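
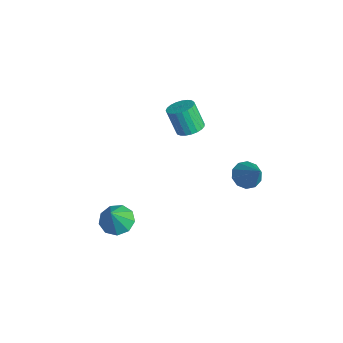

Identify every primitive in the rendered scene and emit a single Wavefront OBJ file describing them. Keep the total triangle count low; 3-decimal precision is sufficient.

v -0.67 -1.779 -0.213
v -0.011 -1.56 -0.404
v -0.21 -2.221 0.873
v -0.244 -1.201 -0.159
v -0.675 -1.113 0.06
v -1.105 -1.336 0.152
v -1.331 -1.766 0.073
v -1.248 -2.202 -0.14
v -0.895 -2.44 -0.387
v -0.437 -2.369 -0.553
v -0.088 -2.021 -0.559
v 0.154 3.39 1.248
v 0.453 3.874 0.953
v 1.106 3.45 2.312
v 0.177 4.027 1.191
v -0.108 3.938 1.451
v -0.293 3.639 1.633
v -0.307 3.245 1.668
v -0.145 2.907 1.542
v 0.131 2.753 1.304
v 0.415 2.843 1.044
v 0.6 3.141 0.862
v 0.614 3.535 0.827
v -1.687 1.832 3.242
v -1.387 2.291 3.461
v -1.812 2.046 4.556
v -2.113 1.588 4.338
v -1.601 2.394 3.401
v -2.027 2.15 4.496
v -1.83 2.4 3.314
v -2.256 2.156 4.409
v -2.035 2.308 3.214
v -2.46 2.064 4.309
v -2.179 2.134 3.119
v -2.604 1.889 4.214
v -2.238 1.907 3.045
v -2.664 1.663 4.14
v -2.202 1.668 3.006
v -2.628 1.424 4.101
v -2.077 1.457 3.007
v -2.503 1.213 4.102
v -1.885 1.311 3.049
v -2.31 1.066 4.145
v -1.658 1.255 3.125
v -2.083 1.01 4.22
v -1.437 1.299 3.221
v -1.862 1.054 4.316
v -1.258 1.435 3.32
v -1.684 1.19 4.415
v -1.154 1.64 3.406
v -1.58 1.395 4.502
v -1.142 1.878 3.464
v -1.568 1.633 4.559
v -1.225 2.108 3.484
v -1.65 1.864 4.579
f 2 1 4
f 2 4 3
f 4 1 5
f 4 5 3
f 5 1 6
f 5 6 3
f 6 1 7
f 6 7 3
f 7 1 8
f 7 8 3
f 8 1 9
f 8 9 3
f 9 1 10
f 9 10 3
f 10 1 11
f 10 11 3
f 11 1 2
f 11 2 3
f 13 12 15
f 13 15 14
f 15 12 16
f 15 16 14
f 16 12 17
f 16 17 14
f 17 12 18
f 17 18 14
f 18 12 19
f 18 19 14
f 19 12 20
f 19 20 14
f 20 12 21
f 20 21 14
f 21 12 22
f 21 22 14
f 22 12 23
f 22 23 14
f 23 12 13
f 23 13 14
f 25 24 28
f 25 28 26
f 26 28 29
f 26 29 27
f 28 24 30
f 28 30 29
f 29 30 31
f 29 31 27
f 30 24 32
f 30 32 31
f 31 32 33
f 31 33 27
f 32 24 34
f 32 34 33
f 33 34 35
f 33 35 27
f 34 24 36
f 34 36 35
f 35 36 37
f 35 37 27
f 36 24 38
f 36 38 37
f 37 38 39
f 37 39 27
f 38 24 40
f 38 40 39
f 39 40 41
f 39 41 27
f 40 24 42
f 40 42 41
f 41 42 43
f 41 43 27
f 42 24 44
f 42 44 43
f 43 44 45
f 43 45 27
f 44 24 46
f 44 46 45
f 45 46 47
f 45 47 27
f 46 24 48
f 46 48 47
f 47 48 49
f 47 49 27
f 48 24 50
f 48 50 49
f 49 50 51
f 49 51 27
f 50 24 52
f 50 52 51
f 51 52 53
f 51 53 27
f 52 24 54
f 52 54 53
f 53 54 55
f 53 55 27
f 54 24 25
f 54 25 55
f 55 25 26
f 55 26 27



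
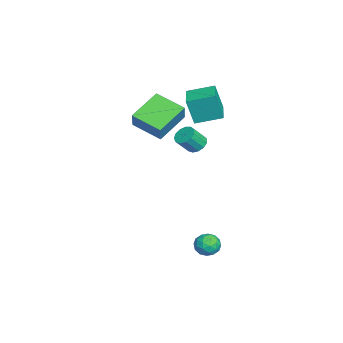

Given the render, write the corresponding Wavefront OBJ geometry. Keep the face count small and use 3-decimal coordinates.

v -3.835 -0.833 0.173
v -3.293 -0.441 0.206
v -2.863 -1.115 1.14
v -3.405 -1.507 1.107
v -3.55 -0.286 0.436
v -3.12 -0.961 1.37
v -3.897 -0.306 0.582
v -3.467 -0.981 1.516
v -4.225 -0.492 0.598
v -3.795 -1.167 1.532
v -4.429 -0.787 0.48
v -3.999 -1.462 1.414
v -4.444 -1.096 0.263
v -4.014 -1.771 1.197
v -4.266 -1.321 0.018
v -3.836 -1.996 0.952
v -3.951 -1.392 -0.177
v -3.521 -2.067 0.757
v -3.599 -1.284 -0.262
v -3.169 -1.959 0.672
v -3.322 -1.034 -0.208
v -2.892 -1.708 0.726
v -3.208 -0.719 -0.034
v -2.778 -1.394 0.9
v -4.165 -0.989 2.454
v -4.153 -1.443 4.092
v -4.226 0.561 2.883
v -4.213 0.108 4.521
v -2.547 -0.928 2.459
v -2.534 -1.381 4.097
v -2.607 0.623 2.888
v -2.595 0.169 4.526
v -2.627 -2.738 1.151
v -3.505 -4.307 1.764
v -4.134 -1.52 2.104
v -5.013 -3.089 2.718
v -1.927 -2.711 2.222
v -2.806 -4.28 2.836
v -3.435 -1.493 3.176
v -4.313 -3.062 3.789
v 2.159 0.184 -3.761
v 2.723 0.689 -3.757
v 2.957 -0.709 -3.503
v 3.521 -0.204 -3.499
v 2.998 -0.192 -2.952
v 2.505 0.36 -3.111
v 3.175 -0.38 -4.149
v 2.682 0.172 -4.308
v 3.351 0.34 -3.997
v 3.242 0.457 -3.257
v 2.438 -0.477 -4.003
v 2.329 -0.36 -3.263
v 2.371 0.515 -3.781
v 3.309 -0.535 -3.479
v 3.002 -0.528 -3.157
v 3.333 -0.231 -3.154
v 2.243 0.322 -3.402
v 2.575 0.618 -3.4
v 2.736 0.101 -2.926
v 3.105 -0.638 -3.86
v 3.437 -0.342 -3.858
v 2.347 0.211 -4.106
v 2.678 0.508 -4.103
v 2.944 -0.121 -4.334
v 3.072 0.607 -3.92
v 3.54 0.082 -3.769
v 3.337 -0.022 -4.151
v 3.047 0.303 -4.244
v 3.008 0.675 -3.485
v 3.476 0.15 -3.334
v 3.169 0.157 -3.012
v 2.88 0.482 -3.106
v 3.377 0.47 -3.626
v 2.204 -0.17 -3.926
v 2.672 -0.695 -3.775
v 2.8 -0.502 -4.154
v 2.511 -0.177 -4.248
v 2.14 -0.102 -3.491
v 2.608 -0.627 -3.34
v 2.633 -0.323 -3.016
v 2.343 0.002 -3.109
v 2.303 -0.49 -3.634
f 2 1 5
f 2 5 3
f 3 5 6
f 3 6 4
f 5 1 7
f 5 7 6
f 6 7 8
f 6 8 4
f 7 1 9
f 7 9 8
f 8 9 10
f 8 10 4
f 9 1 11
f 9 11 10
f 10 11 12
f 10 12 4
f 11 1 13
f 11 13 12
f 12 13 14
f 12 14 4
f 13 1 15
f 13 15 14
f 14 15 16
f 14 16 4
f 15 1 17
f 15 17 16
f 16 17 18
f 16 18 4
f 17 1 19
f 17 19 18
f 18 19 20
f 18 20 4
f 19 1 21
f 19 21 20
f 20 21 22
f 20 22 4
f 21 1 23
f 21 23 22
f 22 23 24
f 22 24 4
f 23 1 2
f 23 2 24
f 24 2 3
f 24 3 4
f 26 28 25
f 29 26 25
f 25 28 27
f 27 29 25
f 26 32 28
f 30 26 29
f 30 32 26
f 28 32 27
f 31 29 27
f 27 32 31
f 31 30 29
f 32 30 31
f 34 36 33
f 37 34 33
f 33 36 35
f 35 37 33
f 34 40 36
f 38 34 37
f 38 40 34
f 36 40 35
f 39 37 35
f 35 40 39
f 39 38 37
f 40 38 39
f 41 78 57
f 78 52 81
f 57 81 46
f 78 81 57
f 41 57 53
f 57 46 58
f 53 58 42
f 57 58 53
f 41 53 62
f 53 42 63
f 62 63 48
f 53 63 62
f 41 62 74
f 62 48 77
f 74 77 51
f 62 77 74
f 41 74 78
f 74 51 82
f 78 82 52
f 74 82 78
f 42 58 69
f 58 46 72
f 69 72 50
f 58 72 69
f 46 81 59
f 81 52 80
f 59 80 45
f 81 80 59
f 52 82 79
f 82 51 75
f 79 75 43
f 82 75 79
f 51 77 76
f 77 48 64
f 76 64 47
f 77 64 76
f 48 63 68
f 63 42 65
f 68 65 49
f 63 65 68
f 44 70 56
f 70 50 71
f 56 71 45
f 70 71 56
f 44 56 54
f 56 45 55
f 54 55 43
f 56 55 54
f 44 54 61
f 54 43 60
f 61 60 47
f 54 60 61
f 44 61 66
f 61 47 67
f 66 67 49
f 61 67 66
f 44 66 70
f 66 49 73
f 70 73 50
f 66 73 70
f 45 71 59
f 71 50 72
f 59 72 46
f 71 72 59
f 43 55 79
f 55 45 80
f 79 80 52
f 55 80 79
f 47 60 76
f 60 43 75
f 76 75 51
f 60 75 76
f 49 67 68
f 67 47 64
f 68 64 48
f 67 64 68
f 50 73 69
f 73 49 65
f 69 65 42
f 73 65 69



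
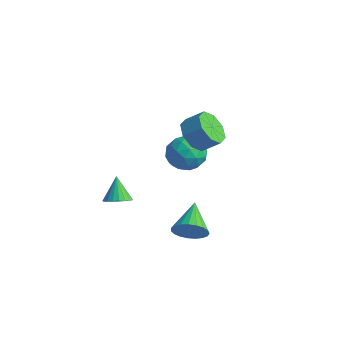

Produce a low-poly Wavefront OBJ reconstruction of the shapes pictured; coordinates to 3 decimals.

v 1.114 -2.168 2.653
v 1.467 -1.68 1.905
v 2.14 -1.165 2.559
v 1.786 -1.652 3.307
v 0.899 -1.338 2.221
v 1.571 -0.823 2.874
v 0.456 -1.481 2.789
v 1.129 -0.966 3.443
v 0.399 -2.027 3.278
v 1.071 -1.512 3.932
v 0.76 -2.655 3.401
v 1.433 -2.14 4.055
v 1.329 -2.997 3.086
v 2.001 -2.482 3.739
v 1.771 -2.854 2.517
v 2.444 -2.339 3.171
v 1.829 -2.308 2.028
v 2.501 -1.793 2.682
v -2.507 -3.695 -3.205
v -1.882 -3.744 -2.851
v -3.133 -3.245 -2.035
v -1.873 -3.463 -2.954
v -1.974 -3.223 -3.101
v -2.167 -3.063 -3.265
v -2.419 -3.013 -3.419
v -2.686 -3.081 -3.536
v -2.922 -3.255 -3.596
v -3.087 -3.505 -3.587
v -3.151 -3.788 -3.513
v -3.104 -4.055 -3.385
v -2.954 -4.259 -3.226
v -2.727 -4.366 -3.064
v -2.461 -4.357 -2.925
v -2.204 -4.233 -2.835
v -1.999 -4.017 -2.809
v 3.131 -4.145 -1.812
v 3.61 -4.19 -1.087
v 2.089 -2.935 -1.048
v 3.778 -3.928 -1.272
v 3.834 -3.704 -1.55
v 3.769 -3.556 -1.874
v 3.593 -3.51 -2.187
v 3.338 -3.573 -2.435
v 3.046 -3.736 -2.575
v 2.77 -3.969 -2.584
v 2.556 -4.232 -2.459
v 2.441 -4.481 -2.222
v 2.446 -4.671 -1.914
v 2.569 -4.77 -1.589
v 2.79 -4.761 -1.302
v 3.069 -4.646 -1.104
v 3.359 -4.444 -1.027
v -0.107 -0.609 -0.542
v 0.505 -0.938 0.233
v -1.365 -1.562 0.047
v -0.753 -1.891 0.822
v -1.081 -0.903 0.801
v -0.303 -0.314 0.437
v -0.557 -2.186 -0.157
v 0.221 -1.597 -0.521
v 0.227 -1.912 0.471
v -0.097 -1.12 1.063
v -0.763 -1.38 -0.783
v -1.087 -0.588 -0.191
v 0.309 -0.69 -0.206
v -1.169 -1.81 0.486
v -1.362 -1.23 0.474
v -1.002 -1.423 0.929
v -0.166 -0.323 -0.086
v 0.194 -0.516 0.369
v -0.738 -0.496 0.703
v -1.054 -1.984 -0.089
v -0.694 -2.177 0.366
v 0.142 -1.077 -0.649
v 0.502 -1.27 -0.194
v -0.122 -2.004 -0.423
v 0.506 -1.456 0.389
v -0.233 -2.016 0.735
v -0.118 -2.189 0.16
v 0.339 -1.843 -0.054
v 0.315 -0.99 0.737
v -0.424 -1.55 1.083
v -0.617 -0.97 1.071
v -0.16 -0.623 0.857
v 0.152 -1.563 0.877
v -0.436 -0.95 -0.803
v -1.175 -1.51 -0.457
v -0.7 -1.877 -0.577
v -0.243 -1.53 -0.791
v -0.627 -0.484 -0.455
v -1.366 -1.044 -0.109
v -1.199 -0.657 0.334
v -0.742 -0.311 0.12
v -1.012 -0.937 -0.597
f 2 1 5
f 2 5 3
f 3 5 6
f 3 6 4
f 5 1 7
f 5 7 6
f 6 7 8
f 6 8 4
f 7 1 9
f 7 9 8
f 8 9 10
f 8 10 4
f 9 1 11
f 9 11 10
f 10 11 12
f 10 12 4
f 11 1 13
f 11 13 12
f 12 13 14
f 12 14 4
f 13 1 15
f 13 15 14
f 14 15 16
f 14 16 4
f 15 1 17
f 15 17 16
f 16 17 18
f 16 18 4
f 17 1 2
f 17 2 18
f 18 2 3
f 18 3 4
f 20 19 22
f 20 22 21
f 22 19 23
f 22 23 21
f 23 19 24
f 23 24 21
f 24 19 25
f 24 25 21
f 25 19 26
f 25 26 21
f 26 19 27
f 26 27 21
f 27 19 28
f 27 28 21
f 28 19 29
f 28 29 21
f 29 19 30
f 29 30 21
f 30 19 31
f 30 31 21
f 31 19 32
f 31 32 21
f 32 19 33
f 32 33 21
f 33 19 34
f 33 34 21
f 34 19 35
f 34 35 21
f 35 19 20
f 35 20 21
f 37 36 39
f 37 39 38
f 39 36 40
f 39 40 38
f 40 36 41
f 40 41 38
f 41 36 42
f 41 42 38
f 42 36 43
f 42 43 38
f 43 36 44
f 43 44 38
f 44 36 45
f 44 45 38
f 45 36 46
f 45 46 38
f 46 36 47
f 46 47 38
f 47 36 48
f 47 48 38
f 48 36 49
f 48 49 38
f 49 36 50
f 49 50 38
f 50 36 51
f 50 51 38
f 51 36 52
f 51 52 38
f 52 36 37
f 52 37 38
f 53 90 69
f 90 64 93
f 69 93 58
f 90 93 69
f 53 69 65
f 69 58 70
f 65 70 54
f 69 70 65
f 53 65 74
f 65 54 75
f 74 75 60
f 65 75 74
f 53 74 86
f 74 60 89
f 86 89 63
f 74 89 86
f 53 86 90
f 86 63 94
f 90 94 64
f 86 94 90
f 54 70 81
f 70 58 84
f 81 84 62
f 70 84 81
f 58 93 71
f 93 64 92
f 71 92 57
f 93 92 71
f 64 94 91
f 94 63 87
f 91 87 55
f 94 87 91
f 63 89 88
f 89 60 76
f 88 76 59
f 89 76 88
f 60 75 80
f 75 54 77
f 80 77 61
f 75 77 80
f 56 82 68
f 82 62 83
f 68 83 57
f 82 83 68
f 56 68 66
f 68 57 67
f 66 67 55
f 68 67 66
f 56 66 73
f 66 55 72
f 73 72 59
f 66 72 73
f 56 73 78
f 73 59 79
f 78 79 61
f 73 79 78
f 56 78 82
f 78 61 85
f 82 85 62
f 78 85 82
f 57 83 71
f 83 62 84
f 71 84 58
f 83 84 71
f 55 67 91
f 67 57 92
f 91 92 64
f 67 92 91
f 59 72 88
f 72 55 87
f 88 87 63
f 72 87 88
f 61 79 80
f 79 59 76
f 80 76 60
f 79 76 80
f 62 85 81
f 85 61 77
f 81 77 54
f 85 77 81



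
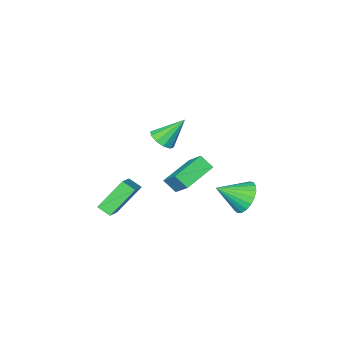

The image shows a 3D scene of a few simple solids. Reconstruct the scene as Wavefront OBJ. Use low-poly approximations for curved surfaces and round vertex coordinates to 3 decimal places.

v -1.345 1.81 -2.19
v -0.672 2.084 -2.976
v 0.025 1.09 -1.27
v -0.66 2.443 -2.714
v -0.766 2.693 -2.362
v -0.972 2.79 -1.979
v -1.242 2.718 -1.634
v -1.53 2.488 -1.384
v -1.786 2.142 -1.274
v -1.966 1.737 -1.322
v -2.038 1.346 -1.521
v -1.991 1.034 -1.835
v -1.831 0.857 -2.211
v -1.588 0.844 -2.583
v -1.302 0.999 -2.887
v -1.024 1.293 -3.071
v -0.801 1.677 -3.102
v 2.594 -0.08 2.897
v 3.197 -0.185 3.366
v 1.606 0.52 4.303
v 3.22 0.258 3.193
v 3.004 0.572 2.907
v 2.632 0.636 2.618
v 2.246 0.427 2.435
v 1.992 0.025 2.429
v 1.969 -0.418 2.602
v 2.185 -0.732 2.887
v 2.557 -0.797 3.177
v 2.943 -0.588 3.36
v 3.228 -3.277 -4.365
v 3.541 -3.977 -3.953
v 1.802 -2.992 -2.795
v 2.116 -3.691 -2.383
v 4.364 -2.269 -3.517
v 4.678 -2.968 -3.105
v 2.939 -1.983 -1.947
v 3.252 -2.683 -1.535
v -0.64 -0.999 -1.47
v -0.322 -1.649 -0.809
v -0.446 0.265 -0.32
v -0.127 -0.384 0.341
v 1.247 -0.716 -2.101
v 1.566 -1.365 -1.44
v 1.442 0.549 -0.951
v 1.76 -0.101 -0.29
f 2 1 4
f 2 4 3
f 4 1 5
f 4 5 3
f 5 1 6
f 5 6 3
f 6 1 7
f 6 7 3
f 7 1 8
f 7 8 3
f 8 1 9
f 8 9 3
f 9 1 10
f 9 10 3
f 10 1 11
f 10 11 3
f 11 1 12
f 11 12 3
f 12 1 13
f 12 13 3
f 13 1 14
f 13 14 3
f 14 1 15
f 14 15 3
f 15 1 16
f 15 16 3
f 16 1 17
f 16 17 3
f 17 1 2
f 17 2 3
f 19 18 21
f 19 21 20
f 21 18 22
f 21 22 20
f 22 18 23
f 22 23 20
f 23 18 24
f 23 24 20
f 24 18 25
f 24 25 20
f 25 18 26
f 25 26 20
f 26 18 27
f 26 27 20
f 27 18 28
f 27 28 20
f 28 18 29
f 28 29 20
f 29 18 19
f 29 19 20
f 31 33 30
f 34 31 30
f 30 33 32
f 32 34 30
f 31 37 33
f 35 31 34
f 35 37 31
f 33 37 32
f 36 34 32
f 32 37 36
f 36 35 34
f 37 35 36
f 39 41 38
f 42 39 38
f 38 41 40
f 40 42 38
f 39 45 41
f 43 39 42
f 43 45 39
f 41 45 40
f 44 42 40
f 40 45 44
f 44 43 42
f 45 43 44



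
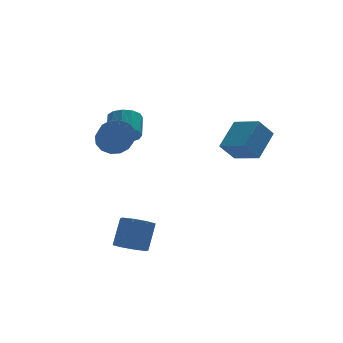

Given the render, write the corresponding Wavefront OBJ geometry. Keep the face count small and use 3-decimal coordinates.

v -2.739 3.168 0.806
v -1.776 2.901 0.772
v -1.418 4.086 1.62
v -2.381 4.352 1.654
v -1.862 3.242 0.332
v -1.504 4.427 1.179
v -2.226 3.559 0.042
v -1.868 4.744 0.89
v -2.753 3.752 -0.005
v -2.396 4.937 0.843
v -3.276 3.76 0.205
v -2.918 4.944 1.053
v -3.628 3.579 0.607
v -3.27 4.764 1.454
v -3.698 3.268 1.071
v -3.34 4.453 1.919
v -3.463 2.925 1.452
v -3.105 4.11 2.299
v -2.998 2.659 1.627
v -2.641 3.844 2.475
v -2.451 2.554 1.542
v -2.094 3.739 2.39
v -1.996 2.645 1.223
v -1.638 3.83 2.071
v -4.099 -3.328 -4.523
v -3.212 -3.24 -4.954
v -2.574 -2.384 -3.469
v -3.461 -2.472 -3.037
v -3.665 -2.651 -5.1
v -3.027 -1.794 -3.614
v -4.373 -2.458 -4.907
v -3.734 -1.601 -3.421
v -4.919 -2.775 -4.49
v -4.281 -1.918 -3.004
v -4.986 -3.416 -4.091
v -4.348 -2.56 -2.606
v -4.533 -4.006 -3.946
v -3.895 -3.149 -2.46
v -3.826 -4.199 -4.139
v -3.187 -3.342 -2.653
v -3.279 -3.882 -4.556
v -2.641 -3.025 -3.07
v -3.826 1.094 1.536
v -3.146 0.591 0.931
v -3.374 -0.977 1.979
v -4.054 -0.474 2.584
v -2.848 0.81 1.323
v -3.077 -0.759 2.371
v -2.813 1.104 1.772
v -3.041 -0.464 2.82
v -3.049 1.396 2.158
v -3.277 -0.172 3.206
v -3.493 1.607 2.377
v -3.721 0.039 3.425
v -4.026 1.681 2.371
v -4.255 0.112 3.419
v -4.506 1.597 2.141
v -4.734 0.029 3.189
v -4.803 1.379 1.749
v -5.032 -0.19 2.797
v -4.839 1.084 1.3
v -5.067 -0.484 2.348
v -4.603 0.792 0.914
v -4.831 -0.776 1.962
v -4.159 0.581 0.695
v -4.387 -0.987 1.743
v -3.625 0.508 0.701
v -3.854 -1.061 1.749
v 0.996 -2.55 2.012
v 2.193 -1.359 3.158
v 1.889 -2.406 0.931
v 3.085 -1.216 2.076
v 1.895 -3.984 2.564
v 3.091 -2.794 3.709
v 2.787 -3.841 1.482
v 3.984 -2.65 2.628
f 2 1 5
f 2 5 3
f 3 5 6
f 3 6 4
f 5 1 7
f 5 7 6
f 6 7 8
f 6 8 4
f 7 1 9
f 7 9 8
f 8 9 10
f 8 10 4
f 9 1 11
f 9 11 10
f 10 11 12
f 10 12 4
f 11 1 13
f 11 13 12
f 12 13 14
f 12 14 4
f 13 1 15
f 13 15 14
f 14 15 16
f 14 16 4
f 15 1 17
f 15 17 16
f 16 17 18
f 16 18 4
f 17 1 19
f 17 19 18
f 18 19 20
f 18 20 4
f 19 1 21
f 19 21 20
f 20 21 22
f 20 22 4
f 21 1 23
f 21 23 22
f 22 23 24
f 22 24 4
f 23 1 2
f 23 2 24
f 24 2 3
f 24 3 4
f 26 25 29
f 26 29 27
f 27 29 30
f 27 30 28
f 29 25 31
f 29 31 30
f 30 31 32
f 30 32 28
f 31 25 33
f 31 33 32
f 32 33 34
f 32 34 28
f 33 25 35
f 33 35 34
f 34 35 36
f 34 36 28
f 35 25 37
f 35 37 36
f 36 37 38
f 36 38 28
f 37 25 39
f 37 39 38
f 38 39 40
f 38 40 28
f 39 25 41
f 39 41 40
f 40 41 42
f 40 42 28
f 41 25 26
f 41 26 42
f 42 26 27
f 42 27 28
f 44 43 47
f 44 47 45
f 45 47 48
f 45 48 46
f 47 43 49
f 47 49 48
f 48 49 50
f 48 50 46
f 49 43 51
f 49 51 50
f 50 51 52
f 50 52 46
f 51 43 53
f 51 53 52
f 52 53 54
f 52 54 46
f 53 43 55
f 53 55 54
f 54 55 56
f 54 56 46
f 55 43 57
f 55 57 56
f 56 57 58
f 56 58 46
f 57 43 59
f 57 59 58
f 58 59 60
f 58 60 46
f 59 43 61
f 59 61 60
f 60 61 62
f 60 62 46
f 61 43 63
f 61 63 62
f 62 63 64
f 62 64 46
f 63 43 65
f 63 65 64
f 64 65 66
f 64 66 46
f 65 43 67
f 65 67 66
f 66 67 68
f 66 68 46
f 67 43 44
f 67 44 68
f 68 44 45
f 68 45 46
f 70 72 69
f 73 70 69
f 69 72 71
f 71 73 69
f 70 76 72
f 74 70 73
f 74 76 70
f 72 76 71
f 75 73 71
f 71 76 75
f 75 74 73
f 76 74 75



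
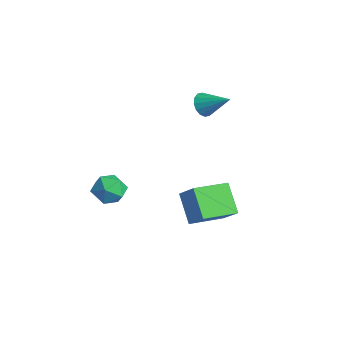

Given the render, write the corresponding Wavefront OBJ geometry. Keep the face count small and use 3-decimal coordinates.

v -1.919 -3.237 0.667
v -1.416 -3.386 -0.108
v -3.124 -3.874 0.008
v -2.621 -4.023 -0.767
v -2.431 -4.503 0.014
v -1.686 -4.109 0.421
v -2.854 -3.151 -0.521
v -2.109 -2.757 -0.114
v -1.994 -3.333 -0.842
v -1.733 -4.169 -0.512
v -2.807 -3.091 0.412
v -2.546 -3.927 0.742
v -4.287 2.365 2.667
v -3.802 1.906 2.398
v -3.113 3.135 3.473
v -3.817 2.186 2.152
v -3.958 2.514 2.044
v -4.187 2.802 2.103
v -4.443 2.973 2.313
v -4.658 2.981 2.618
v -4.773 2.824 2.936
v -4.758 2.544 3.181
v -4.617 2.216 3.289
v -4.388 1.928 3.23
v -4.132 1.757 3.02
v -3.917 1.749 2.715
v -0.069 -1.188 0.225
v 0.926 -1.008 1.179
v -0.126 0.62 -0.056
v 0.869 0.8 0.898
v 1.131 -1.34 -0.998
v 2.126 -1.16 -0.044
v 1.074 0.468 -1.279
v 2.069 0.648 -0.325
f 1 12 6
f 1 6 2
f 1 2 8
f 1 8 11
f 1 11 12
f 2 6 10
f 6 12 5
f 12 11 3
f 11 8 7
f 8 2 9
f 4 10 5
f 4 5 3
f 4 3 7
f 4 7 9
f 4 9 10
f 5 10 6
f 3 5 12
f 7 3 11
f 9 7 8
f 10 9 2
f 14 13 16
f 14 16 15
f 16 13 17
f 16 17 15
f 17 13 18
f 17 18 15
f 18 13 19
f 18 19 15
f 19 13 20
f 19 20 15
f 20 13 21
f 20 21 15
f 21 13 22
f 21 22 15
f 22 13 23
f 22 23 15
f 23 13 24
f 23 24 15
f 24 13 25
f 24 25 15
f 25 13 26
f 25 26 15
f 26 13 14
f 26 14 15
f 28 30 27
f 31 28 27
f 27 30 29
f 29 31 27
f 28 34 30
f 32 28 31
f 32 34 28
f 30 34 29
f 33 31 29
f 29 34 33
f 33 32 31
f 34 32 33



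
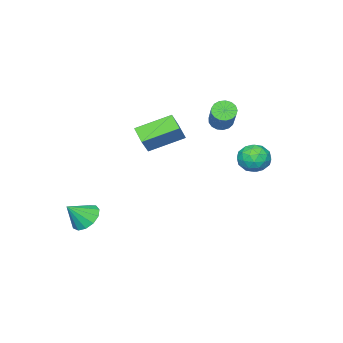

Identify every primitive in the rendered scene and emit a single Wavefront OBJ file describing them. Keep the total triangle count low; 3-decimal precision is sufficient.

v -2.098 -2.583 -0.287
v -1.492 -2.391 0.536
v -1.735 -1.827 -0.732
v -1.129 -1.634 0.091
v -0.851 -3.586 -0.971
v -0.245 -3.393 -0.148
v -0.488 -2.829 -1.416
v 0.118 -2.637 -0.593
v 3.045 -3.073 -4.109
v 3.621 -2.932 -4.585
v 3.815 -3.387 -3.271
v 3.544 -2.566 -4.376
v 3.309 -2.36 -4.083
v 2.99 -2.381 -3.798
v 2.689 -2.622 -3.611
v 2.501 -3.005 -3.583
v 2.485 -3.41 -3.721
v 2.648 -3.708 -3.982
v 2.936 -3.804 -4.284
v 3.26 -3.668 -4.53
v 3.515 -3.343 -4.642
v -2.47 -0.496 0.465
v -2.049 -0.82 0.368
v -0.829 0.372 1.677
v -1.25 0.696 1.775
v -2.03 -0.637 0.185
v -0.811 0.555 1.494
v -2.113 -0.423 0.067
v -0.893 0.769 1.376
v -2.277 -0.225 0.04
v -1.058 0.967 1.349
v -2.486 -0.09 0.11
v -1.266 1.102 1.419
v -2.69 -0.047 0.262
v -1.471 1.145 1.571
v -2.844 -0.107 0.46
v -1.625 1.085 1.77
v -2.913 -0.257 0.66
v -1.693 0.935 1.969
v -2.88 -0.461 0.815
v -1.66 0.731 2.124
v -2.753 -0.673 0.89
v -1.533 0.519 2.199
v -2.561 -0.845 0.867
v -1.341 0.347 2.177
v -2.348 -0.936 0.753
v -1.129 0.255 2.062
v -2.163 -0.927 0.573
v -0.944 0.265 1.882
v -1.341 2.911 -0.09
v -0.861 2.867 -0.674
v -1.639 1.733 -0.246
v -1.159 1.689 -0.83
v -0.892 1.772 -0.127
v -0.708 2.5 -0.03
v -1.792 2.1 -0.89
v -1.608 2.828 -0.793
v -1.141 2.366 -1.169
v -0.584 2.163 -0.697
v -1.916 2.437 -0.223
v -1.359 2.234 0.249
v -1.075 2.992 -0.368
v -1.425 1.608 -0.552
v -1.268 1.656 -0.138
v -0.986 1.63 -0.482
v -0.985 2.776 0.01
v -0.703 2.751 -0.333
v -0.721 2.107 -0.012
v -1.797 1.849 -0.587
v -1.515 1.824 -0.93
v -1.514 2.97 -0.438
v -1.232 2.944 -0.782
v -1.779 2.493 -0.908
v -0.957 2.672 -1.002
v -1.132 1.98 -1.094
v -1.504 2.222 -1.129
v -1.396 2.65 -1.072
v -0.63 2.553 -0.725
v -0.805 1.86 -0.817
v -0.648 1.909 -0.404
v -0.54 2.337 -0.347
v -0.794 2.258 -1.016
v -1.695 2.74 -0.103
v -1.87 2.047 -0.195
v -1.96 2.263 -0.573
v -1.852 2.691 -0.516
v -1.368 2.62 0.174
v -1.543 1.928 0.082
v -1.104 1.95 0.152
v -0.996 2.378 0.209
v -1.706 2.342 0.096
f 2 4 1
f 5 2 1
f 1 4 3
f 3 5 1
f 2 8 4
f 6 2 5
f 6 8 2
f 4 8 3
f 7 5 3
f 3 8 7
f 7 6 5
f 8 6 7
f 10 9 12
f 10 12 11
f 12 9 13
f 12 13 11
f 13 9 14
f 13 14 11
f 14 9 15
f 14 15 11
f 15 9 16
f 15 16 11
f 16 9 17
f 16 17 11
f 17 9 18
f 17 18 11
f 18 9 19
f 18 19 11
f 19 9 20
f 19 20 11
f 20 9 21
f 20 21 11
f 21 9 10
f 21 10 11
f 23 22 26
f 23 26 24
f 24 26 27
f 24 27 25
f 26 22 28
f 26 28 27
f 27 28 29
f 27 29 25
f 28 22 30
f 28 30 29
f 29 30 31
f 29 31 25
f 30 22 32
f 30 32 31
f 31 32 33
f 31 33 25
f 32 22 34
f 32 34 33
f 33 34 35
f 33 35 25
f 34 22 36
f 34 36 35
f 35 36 37
f 35 37 25
f 36 22 38
f 36 38 37
f 37 38 39
f 37 39 25
f 38 22 40
f 38 40 39
f 39 40 41
f 39 41 25
f 40 22 42
f 40 42 41
f 41 42 43
f 41 43 25
f 42 22 44
f 42 44 43
f 43 44 45
f 43 45 25
f 44 22 46
f 44 46 45
f 45 46 47
f 45 47 25
f 46 22 48
f 46 48 47
f 47 48 49
f 47 49 25
f 48 22 23
f 48 23 49
f 49 23 24
f 49 24 25
f 50 87 66
f 87 61 90
f 66 90 55
f 87 90 66
f 50 66 62
f 66 55 67
f 62 67 51
f 66 67 62
f 50 62 71
f 62 51 72
f 71 72 57
f 62 72 71
f 50 71 83
f 71 57 86
f 83 86 60
f 71 86 83
f 50 83 87
f 83 60 91
f 87 91 61
f 83 91 87
f 51 67 78
f 67 55 81
f 78 81 59
f 67 81 78
f 55 90 68
f 90 61 89
f 68 89 54
f 90 89 68
f 61 91 88
f 91 60 84
f 88 84 52
f 91 84 88
f 60 86 85
f 86 57 73
f 85 73 56
f 86 73 85
f 57 72 77
f 72 51 74
f 77 74 58
f 72 74 77
f 53 79 65
f 79 59 80
f 65 80 54
f 79 80 65
f 53 65 63
f 65 54 64
f 63 64 52
f 65 64 63
f 53 63 70
f 63 52 69
f 70 69 56
f 63 69 70
f 53 70 75
f 70 56 76
f 75 76 58
f 70 76 75
f 53 75 79
f 75 58 82
f 79 82 59
f 75 82 79
f 54 80 68
f 80 59 81
f 68 81 55
f 80 81 68
f 52 64 88
f 64 54 89
f 88 89 61
f 64 89 88
f 56 69 85
f 69 52 84
f 85 84 60
f 69 84 85
f 58 76 77
f 76 56 73
f 77 73 57
f 76 73 77
f 59 82 78
f 82 58 74
f 78 74 51
f 82 74 78



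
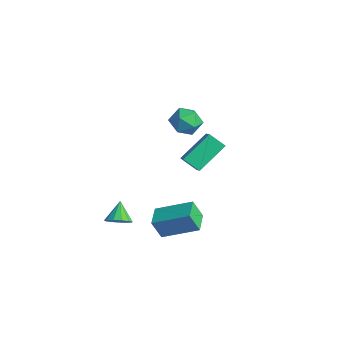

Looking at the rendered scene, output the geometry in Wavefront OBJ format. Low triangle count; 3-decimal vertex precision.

v 0.109 1.081 2.232
v 0.576 1.77 2.613
v 1.364 0.31 2.087
v 1.831 0.999 2.468
v 1.252 0.504 2.974
v 0.476 0.98 3.064
v 1.464 1.1 1.636
v 0.688 1.576 1.726
v 1.413 1.781 2.244
v 1.282 1.413 3.071
v 0.658 0.667 1.629
v 0.527 0.299 2.456
v 2.205 -0.932 -3.697
v 1.964 -1.357 -2.612
v 3.458 0.464 -2.871
v 3.218 0.039 -1.786
v 3.122 -1.699 -3.794
v 2.882 -2.124 -2.709
v 4.376 -0.303 -2.968
v 4.135 -0.728 -1.883
v 1.845 -3.359 -2.757
v 2.417 -3.118 -2.433
v 1.155 -2.841 -1.923
v 2.311 -2.841 -2.693
v 2.057 -2.727 -2.973
v 1.736 -2.815 -3.184
v 1.449 -3.075 -3.26
v 1.288 -3.425 -3.176
v 1.304 -3.754 -2.96
v 1.491 -3.958 -2.678
v 1.791 -3.971 -2.422
v 2.108 -3.79 -2.273
v 2.341 -3.472 -2.277
v -1.18 2.084 -2.332
v -1.341 3.737 -1.182
v -0.464 2.591 -2.961
v -0.624 4.244 -1.811
v -0.176 1.636 -1.549
v -0.336 3.289 -0.399
v 0.541 2.143 -2.178
v 0.38 3.796 -1.028
f 1 12 6
f 1 6 2
f 1 2 8
f 1 8 11
f 1 11 12
f 2 6 10
f 6 12 5
f 12 11 3
f 11 8 7
f 8 2 9
f 4 10 5
f 4 5 3
f 4 3 7
f 4 7 9
f 4 9 10
f 5 10 6
f 3 5 12
f 7 3 11
f 9 7 8
f 10 9 2
f 14 16 13
f 17 14 13
f 13 16 15
f 15 17 13
f 14 20 16
f 18 14 17
f 18 20 14
f 16 20 15
f 19 17 15
f 15 20 19
f 19 18 17
f 20 18 19
f 22 21 24
f 22 24 23
f 24 21 25
f 24 25 23
f 25 21 26
f 25 26 23
f 26 21 27
f 26 27 23
f 27 21 28
f 27 28 23
f 28 21 29
f 28 29 23
f 29 21 30
f 29 30 23
f 30 21 31
f 30 31 23
f 31 21 32
f 31 32 23
f 32 21 33
f 32 33 23
f 33 21 22
f 33 22 23
f 35 37 34
f 38 35 34
f 34 37 36
f 36 38 34
f 35 41 37
f 39 35 38
f 39 41 35
f 37 41 36
f 40 38 36
f 36 41 40
f 40 39 38
f 41 39 40



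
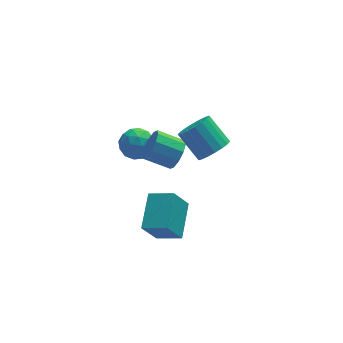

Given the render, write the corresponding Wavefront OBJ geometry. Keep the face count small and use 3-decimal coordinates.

v -2.51 4.025 1.312
v -1.891 3.607 0.665
v -3.749 3.333 0.575
v -3.13 2.915 -0.072
v -3.132 2.62 0.871
v -2.366 3.048 1.327
v -3.274 3.892 -0.087
v -2.508 4.32 0.369
v -2.363 3.525 -0.2
v -2.275 2.738 0.392
v -3.365 4.202 0.848
v -3.277 3.415 1.44
v -2.092 3.877 1.053
v -3.548 3.063 0.187
v -3.549 2.889 0.741
v -3.185 2.644 0.361
v -2.371 3.548 1.442
v -2.007 3.302 1.062
v -2.737 2.722 1.183
v -3.633 3.638 0.178
v -3.269 3.392 -0.202
v -2.455 4.296 0.879
v -2.091 4.051 0.499
v -2.903 4.218 0.057
v -2.005 3.583 0.165
v -2.734 3.176 -0.269
v -2.818 3.751 -0.277
v -2.368 4.002 -0.009
v -1.954 3.121 0.513
v -2.682 2.714 0.079
v -2.683 2.54 0.634
v -2.233 2.792 0.902
v -2.231 3.072 0.004
v -2.958 4.226 1.161
v -3.686 3.819 0.727
v -3.407 4.148 0.338
v -2.957 4.4 0.606
v -2.906 3.764 1.509
v -3.635 3.357 1.075
v -3.272 2.938 1.249
v -2.822 3.189 1.517
v -3.409 3.868 1.236
v -2.886 -1.915 -0.934
v -2.554 -1.771 -1.473
v -2.374 -1.125 -0.406
v -2.931 -1.535 -1.46
v -3.287 -1.478 -1.2
v -3.456 -1.625 -0.816
v -3.358 -1.908 -0.487
v -3.04 -2.194 -0.367
v -2.649 -2.35 -0.513
v -2.37 -2.302 -0.855
v -2.332 -2.074 -1.235
v -1.301 1.243 1.564
v -0.795 1.704 2.133
v -2.053 2.258 2.804
v -2.559 1.797 2.236
v -0.889 2.022 1.694
v -2.148 2.575 2.365
v -1.141 2.042 1.205
v -2.4 2.595 1.876
v -1.454 1.757 0.854
v -2.712 2.31 1.525
v -1.708 1.276 0.774
v -2.967 1.829 1.445
v -1.807 0.782 0.996
v -3.065 1.336 1.667
v -1.712 0.465 1.435
v -2.971 1.018 2.106
v -1.46 0.445 1.924
v -2.719 0.998 2.595
v -1.148 0.73 2.275
v -2.406 1.283 2.946
v -0.893 1.211 2.355
v -2.152 1.764 3.026
v -3.556 -2.924 -0.317
v -4.358 -3.137 1.074
v -2.73 -1.211 0.422
v -3.532 -1.424 1.813
v -2.488 -3.656 0.187
v -3.29 -3.869 1.578
v -1.662 -1.943 0.926
v -2.464 -2.156 2.317
v 0.161 -0.133 2.939
v 0.973 -0.136 3.451
v 0.272 1.01 4.572
v -0.541 1.013 4.061
v 1.039 0.179 3.17
v 0.337 1.325 4.291
v 0.931 0.432 2.843
v 0.229 1.578 3.965
v 0.67 0.573 2.536
v -0.031 1.72 3.657
v 0.309 0.575 2.308
v -0.393 1.721 3.429
v -0.082 0.436 2.206
v -0.784 1.582 3.327
v -0.425 0.185 2.248
v -1.126 1.331 3.369
v -0.652 -0.13 2.428
v -1.353 1.016 3.549
v -0.717 -0.445 2.709
v -1.419 0.701 3.83
v -0.609 -0.698 3.035
v -1.311 0.448 4.157
v -0.349 -0.84 3.343
v -1.05 0.307 4.464
v 0.013 -0.841 3.571
v -0.689 0.305 4.692
v 0.404 -0.702 3.673
v -0.298 0.444 4.794
v 0.746 -0.451 3.631
v 0.045 0.695 4.752
f 1 38 17
f 38 12 41
f 17 41 6
f 38 41 17
f 1 17 13
f 17 6 18
f 13 18 2
f 17 18 13
f 1 13 22
f 13 2 23
f 22 23 8
f 13 23 22
f 1 22 34
f 22 8 37
f 34 37 11
f 22 37 34
f 1 34 38
f 34 11 42
f 38 42 12
f 34 42 38
f 2 18 29
f 18 6 32
f 29 32 10
f 18 32 29
f 6 41 19
f 41 12 40
f 19 40 5
f 41 40 19
f 12 42 39
f 42 11 35
f 39 35 3
f 42 35 39
f 11 37 36
f 37 8 24
f 36 24 7
f 37 24 36
f 8 23 28
f 23 2 25
f 28 25 9
f 23 25 28
f 4 30 16
f 30 10 31
f 16 31 5
f 30 31 16
f 4 16 14
f 16 5 15
f 14 15 3
f 16 15 14
f 4 14 21
f 14 3 20
f 21 20 7
f 14 20 21
f 4 21 26
f 21 7 27
f 26 27 9
f 21 27 26
f 4 26 30
f 26 9 33
f 30 33 10
f 26 33 30
f 5 31 19
f 31 10 32
f 19 32 6
f 31 32 19
f 3 15 39
f 15 5 40
f 39 40 12
f 15 40 39
f 7 20 36
f 20 3 35
f 36 35 11
f 20 35 36
f 9 27 28
f 27 7 24
f 28 24 8
f 27 24 28
f 10 33 29
f 33 9 25
f 29 25 2
f 33 25 29
f 44 43 46
f 44 46 45
f 46 43 47
f 46 47 45
f 47 43 48
f 47 48 45
f 48 43 49
f 48 49 45
f 49 43 50
f 49 50 45
f 50 43 51
f 50 51 45
f 51 43 52
f 51 52 45
f 52 43 53
f 52 53 45
f 53 43 44
f 53 44 45
f 55 54 58
f 55 58 56
f 56 58 59
f 56 59 57
f 58 54 60
f 58 60 59
f 59 60 61
f 59 61 57
f 60 54 62
f 60 62 61
f 61 62 63
f 61 63 57
f 62 54 64
f 62 64 63
f 63 64 65
f 63 65 57
f 64 54 66
f 64 66 65
f 65 66 67
f 65 67 57
f 66 54 68
f 66 68 67
f 67 68 69
f 67 69 57
f 68 54 70
f 68 70 69
f 69 70 71
f 69 71 57
f 70 54 72
f 70 72 71
f 71 72 73
f 71 73 57
f 72 54 74
f 72 74 73
f 73 74 75
f 73 75 57
f 74 54 55
f 74 55 75
f 75 55 56
f 75 56 57
f 77 79 76
f 80 77 76
f 76 79 78
f 78 80 76
f 77 83 79
f 81 77 80
f 81 83 77
f 79 83 78
f 82 80 78
f 78 83 82
f 82 81 80
f 83 81 82
f 85 84 88
f 85 88 86
f 86 88 89
f 86 89 87
f 88 84 90
f 88 90 89
f 89 90 91
f 89 91 87
f 90 84 92
f 90 92 91
f 91 92 93
f 91 93 87
f 92 84 94
f 92 94 93
f 93 94 95
f 93 95 87
f 94 84 96
f 94 96 95
f 95 96 97
f 95 97 87
f 96 84 98
f 96 98 97
f 97 98 99
f 97 99 87
f 98 84 100
f 98 100 99
f 99 100 101
f 99 101 87
f 100 84 102
f 100 102 101
f 101 102 103
f 101 103 87
f 102 84 104
f 102 104 103
f 103 104 105
f 103 105 87
f 104 84 106
f 104 106 105
f 105 106 107
f 105 107 87
f 106 84 108
f 106 108 107
f 107 108 109
f 107 109 87
f 108 84 110
f 108 110 109
f 109 110 111
f 109 111 87
f 110 84 112
f 110 112 111
f 111 112 113
f 111 113 87
f 112 84 85
f 112 85 113
f 113 85 86
f 113 86 87



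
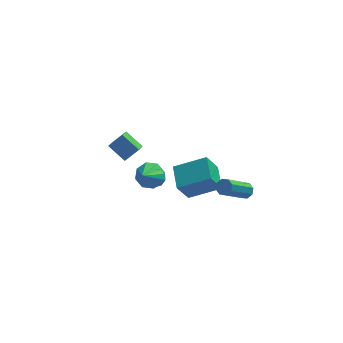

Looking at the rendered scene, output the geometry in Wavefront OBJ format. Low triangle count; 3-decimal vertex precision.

v -0.956 -1.527 1.026
v -0.468 -1.581 1.373
v -1.784 -2.293 2.074
v -0.67 -1.235 1.466
v -1.005 -1.026 1.354
v -1.317 -1.052 1.088
v -1.46 -1.299 0.794
v -1.367 -1.653 0.608
v -1.082 -1.948 0.618
v -0.737 -2.046 0.819
v -0.495 -1.901 1.117
v 1.386 1.982 -4.637
v 0.641 1.56 -3.168
v 1.388 3.625 -4.164
v 0.643 3.203 -2.695
v 3.337 1.717 -3.725
v 2.592 1.295 -2.256
v 3.339 3.36 -3.252
v 2.594 2.938 -1.783
v -3.263 -0.568 3.667
v -3.565 -1.405 4.166
v -2.465 -0.422 4.395
v -2.766 -1.259 4.894
v -2.454 -1.301 2.926
v -2.755 -2.138 3.425
v -1.655 -1.155 3.654
v -1.957 -1.992 4.153
v 3.966 -2.238 -0.119
v 4.391 -2.388 0.197
v 3.019 -3.293 1.614
v 2.594 -3.142 1.299
v 4.243 -2.007 0.297
v 2.871 -2.912 1.714
v 3.933 -1.761 0.154
v 2.561 -2.666 1.571
v 3.642 -1.794 -0.149
v 2.27 -2.699 1.268
v 3.541 -2.087 -0.434
v 2.169 -2.992 0.983
v 3.689 -2.468 -0.534
v 2.317 -3.373 0.883
v 3.999 -2.714 -0.391
v 2.627 -3.619 1.026
v 4.29 -2.681 -0.088
v 2.918 -3.586 1.329
v -0.704 3.454 -3.601
v -0.187 3.859 -2.928
v -1.276 2.486 -2.579
v -0.834 4.165 -3.001
v -1.405 4.055 -3.425
v -1.564 3.593 -3.952
v -1.22 3.049 -4.274
v -0.573 2.743 -4.202
v -0.003 2.853 -3.777
v 0.157 3.316 -3.25
f 2 1 4
f 2 4 3
f 4 1 5
f 4 5 3
f 5 1 6
f 5 6 3
f 6 1 7
f 6 7 3
f 7 1 8
f 7 8 3
f 8 1 9
f 8 9 3
f 9 1 10
f 9 10 3
f 10 1 11
f 10 11 3
f 11 1 2
f 11 2 3
f 13 15 12
f 16 13 12
f 12 15 14
f 14 16 12
f 13 19 15
f 17 13 16
f 17 19 13
f 15 19 14
f 18 16 14
f 14 19 18
f 18 17 16
f 19 17 18
f 21 23 20
f 24 21 20
f 20 23 22
f 22 24 20
f 21 27 23
f 25 21 24
f 25 27 21
f 23 27 22
f 26 24 22
f 22 27 26
f 26 25 24
f 27 25 26
f 29 28 32
f 29 32 30
f 30 32 33
f 30 33 31
f 32 28 34
f 32 34 33
f 33 34 35
f 33 35 31
f 34 28 36
f 34 36 35
f 35 36 37
f 35 37 31
f 36 28 38
f 36 38 37
f 37 38 39
f 37 39 31
f 38 28 40
f 38 40 39
f 39 40 41
f 39 41 31
f 40 28 42
f 40 42 41
f 41 42 43
f 41 43 31
f 42 28 44
f 42 44 43
f 43 44 45
f 43 45 31
f 44 28 29
f 44 29 45
f 45 29 30
f 45 30 31
f 47 46 49
f 47 49 48
f 49 46 50
f 49 50 48
f 50 46 51
f 50 51 48
f 51 46 52
f 51 52 48
f 52 46 53
f 52 53 48
f 53 46 54
f 53 54 48
f 54 46 55
f 54 55 48
f 55 46 47
f 55 47 48



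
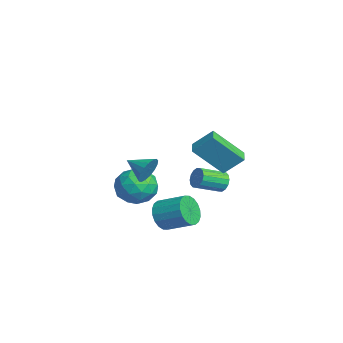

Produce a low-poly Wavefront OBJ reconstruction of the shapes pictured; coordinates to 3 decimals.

v 2.806 1.112 -0.159
v 3.006 1.383 0.386
v 3.333 0.018 0.943
v 3.134 -0.252 0.399
v 2.683 1.324 0.432
v 3.01 -0.04 0.99
v 2.393 1.209 0.321
v 2.721 -0.156 0.878
v 2.214 1.068 0.08
v 2.542 -0.297 0.638
v 2.194 0.939 -0.224
v 2.521 -0.426 0.333
v 2.337 0.856 -0.511
v 2.665 -0.509 0.047
v 2.607 0.842 -0.703
v 2.934 -0.523 -0.146
v 2.93 0.9 -0.75
v 3.257 -0.464 -0.192
v 3.219 1.016 -0.638
v 3.547 -0.349 -0.081
v 3.398 1.157 -0.398
v 3.726 -0.208 0.16
v 3.419 1.286 -0.093
v 3.746 -0.079 0.464
v 3.275 1.369 0.193
v 3.603 0.004 0.751
v 3.262 -0.498 2.793
v 3.578 0.474 3.764
v 3.375 1.036 1.221
v 3.691 2.008 2.192
v 4.109 -0.668 2.688
v 4.425 0.304 3.659
v 4.222 0.866 1.116
v 4.538 1.838 2.087
v -0.581 -2.065 -0.642
v -0.122 -2.113 0.096
v -1.399 -3.055 -0.198
v -0.417 -1.832 0.18
v -0.749 -1.604 0.076
v -1.043 -1.481 -0.192
v -1.231 -1.492 -0.563
v -1.27 -1.634 -0.953
v -1.151 -1.875 -1.271
v -0.901 -2.159 -1.445
v -0.578 -2.422 -1.435
v -0.255 -2.602 -1.243
v -0.007 -2.66 -0.914
v 0.109 -2.581 -0.522
v 0.068 -2.384 -0.158
v -2.408 -1.604 -1.964
v -1.61 -2.26 -2.689
v -3.99 -2.48 -2.911
v -3.192 -3.136 -3.636
v -3.283 -3.395 -2.405
v -2.306 -2.853 -1.819
v -3.294 -1.887 -3.781
v -2.317 -1.345 -3.195
v -2.158 -2.435 -3.812
v -2.151 -3.366 -2.961
v -3.449 -1.374 -2.639
v -3.442 -2.305 -1.788
v -1.87 -1.855 -2.243
v -3.73 -2.885 -3.357
v -3.783 -3.037 -2.633
v -3.314 -3.423 -3.059
v -2.279 -2.204 -1.732
v -1.81 -2.589 -2.158
v -2.793 -3.256 -1.991
v -3.79 -2.151 -3.442
v -3.321 -2.536 -3.868
v -2.286 -1.317 -2.541
v -1.817 -1.703 -2.967
v -2.807 -1.484 -3.609
v -1.723 -2.343 -3.329
v -2.653 -2.858 -3.886
v -2.713 -2.124 -3.971
v -2.139 -1.806 -3.627
v -1.719 -2.891 -2.829
v -2.649 -3.406 -3.386
v -2.703 -3.558 -2.662
v -2.128 -3.24 -2.318
v -2.041 -2.994 -3.489
v -2.951 -1.334 -2.214
v -3.881 -1.849 -2.771
v -3.472 -1.5 -3.282
v -2.897 -1.182 -2.938
v -2.947 -1.882 -1.714
v -3.877 -2.397 -2.271
v -3.461 -2.934 -1.973
v -2.887 -2.616 -1.629
v -3.559 -1.746 -2.111
v 2.408 -1.829 -2.453
v 3.065 -1.911 -3.134
v 3.91 -0.673 -2.468
v 3.252 -0.591 -1.787
v 2.792 -1.635 -3.3
v 3.636 -0.397 -2.634
v 2.442 -1.397 -3.299
v 3.286 -0.159 -2.632
v 2.086 -1.245 -3.13
v 2.93 -0.007 -2.463
v 1.793 -1.209 -2.827
v 2.637 0.029 -2.16
v 1.622 -1.295 -2.45
v 2.466 -0.057 -1.783
v 1.607 -1.487 -2.073
v 2.451 -0.249 -1.407
v 1.75 -1.747 -1.772
v 2.595 -0.509 -1.106
v 2.024 -2.023 -1.606
v 2.868 -0.785 -0.94
v 2.374 -2.261 -1.608
v 3.218 -1.023 -0.941
v 2.73 -2.413 -1.777
v 3.574 -1.175 -1.11
v 3.023 -2.449 -2.08
v 3.867 -1.211 -1.413
v 3.194 -2.363 -2.457
v 4.038 -1.125 -1.79
v 3.209 -2.171 -2.833
v 4.053 -0.933 -2.167
f 2 1 5
f 2 5 3
f 3 5 6
f 3 6 4
f 5 1 7
f 5 7 6
f 6 7 8
f 6 8 4
f 7 1 9
f 7 9 8
f 8 9 10
f 8 10 4
f 9 1 11
f 9 11 10
f 10 11 12
f 10 12 4
f 11 1 13
f 11 13 12
f 12 13 14
f 12 14 4
f 13 1 15
f 13 15 14
f 14 15 16
f 14 16 4
f 15 1 17
f 15 17 16
f 16 17 18
f 16 18 4
f 17 1 19
f 17 19 18
f 18 19 20
f 18 20 4
f 19 1 21
f 19 21 20
f 20 21 22
f 20 22 4
f 21 1 23
f 21 23 22
f 22 23 24
f 22 24 4
f 23 1 25
f 23 25 24
f 24 25 26
f 24 26 4
f 25 1 2
f 25 2 26
f 26 2 3
f 26 3 4
f 28 30 27
f 31 28 27
f 27 30 29
f 29 31 27
f 28 34 30
f 32 28 31
f 32 34 28
f 30 34 29
f 33 31 29
f 29 34 33
f 33 32 31
f 34 32 33
f 36 35 38
f 36 38 37
f 38 35 39
f 38 39 37
f 39 35 40
f 39 40 37
f 40 35 41
f 40 41 37
f 41 35 42
f 41 42 37
f 42 35 43
f 42 43 37
f 43 35 44
f 43 44 37
f 44 35 45
f 44 45 37
f 45 35 46
f 45 46 37
f 46 35 47
f 46 47 37
f 47 35 48
f 47 48 37
f 48 35 49
f 48 49 37
f 49 35 36
f 49 36 37
f 50 87 66
f 87 61 90
f 66 90 55
f 87 90 66
f 50 66 62
f 66 55 67
f 62 67 51
f 66 67 62
f 50 62 71
f 62 51 72
f 71 72 57
f 62 72 71
f 50 71 83
f 71 57 86
f 83 86 60
f 71 86 83
f 50 83 87
f 83 60 91
f 87 91 61
f 83 91 87
f 51 67 78
f 67 55 81
f 78 81 59
f 67 81 78
f 55 90 68
f 90 61 89
f 68 89 54
f 90 89 68
f 61 91 88
f 91 60 84
f 88 84 52
f 91 84 88
f 60 86 85
f 86 57 73
f 85 73 56
f 86 73 85
f 57 72 77
f 72 51 74
f 77 74 58
f 72 74 77
f 53 79 65
f 79 59 80
f 65 80 54
f 79 80 65
f 53 65 63
f 65 54 64
f 63 64 52
f 65 64 63
f 53 63 70
f 63 52 69
f 70 69 56
f 63 69 70
f 53 70 75
f 70 56 76
f 75 76 58
f 70 76 75
f 53 75 79
f 75 58 82
f 79 82 59
f 75 82 79
f 54 80 68
f 80 59 81
f 68 81 55
f 80 81 68
f 52 64 88
f 64 54 89
f 88 89 61
f 64 89 88
f 56 69 85
f 69 52 84
f 85 84 60
f 69 84 85
f 58 76 77
f 76 56 73
f 77 73 57
f 76 73 77
f 59 82 78
f 82 58 74
f 78 74 51
f 82 74 78
f 93 92 96
f 93 96 94
f 94 96 97
f 94 97 95
f 96 92 98
f 96 98 97
f 97 98 99
f 97 99 95
f 98 92 100
f 98 100 99
f 99 100 101
f 99 101 95
f 100 92 102
f 100 102 101
f 101 102 103
f 101 103 95
f 102 92 104
f 102 104 103
f 103 104 105
f 103 105 95
f 104 92 106
f 104 106 105
f 105 106 107
f 105 107 95
f 106 92 108
f 106 108 107
f 107 108 109
f 107 109 95
f 108 92 110
f 108 110 109
f 109 110 111
f 109 111 95
f 110 92 112
f 110 112 111
f 111 112 113
f 111 113 95
f 112 92 114
f 112 114 113
f 113 114 115
f 113 115 95
f 114 92 116
f 114 116 115
f 115 116 117
f 115 117 95
f 116 92 118
f 116 118 117
f 117 118 119
f 117 119 95
f 118 92 120
f 118 120 119
f 119 120 121
f 119 121 95
f 120 92 93
f 120 93 121
f 121 93 94
f 121 94 95



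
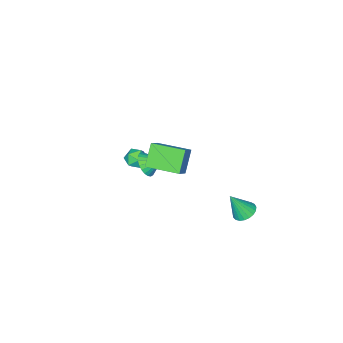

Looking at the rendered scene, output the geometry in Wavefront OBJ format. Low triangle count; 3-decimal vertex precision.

v 0.552 -1.82 -1.424
v 1.09 -2.268 -1.137
v -0.31 -2.532 -0.923
v 0.228 -2.98 -0.636
v 0.137 -2.279 -0.367
v 0.67 -1.838 -0.677
v 0.11 -2.962 -1.383
v 0.643 -2.521 -1.693
v 0.817 -2.974 -1.112
v 0.834 -2.552 -0.484
v -0.054 -2.248 -1.576
v -0.037 -1.826 -0.948
v 1.405 -0.407 0.402
v 2.108 -0.001 0.62
v 0.815 0.307 0.978
v 2.027 0.155 0.343
v 1.851 0.226 0.076
v 1.608 0.2 -0.142
v 1.333 0.082 -0.277
v 1.07 -0.111 -0.309
v 0.858 -0.348 -0.232
v 0.729 -0.595 -0.059
v 0.703 -0.813 0.185
v 0.784 -0.969 0.462
v 0.959 -1.039 0.729
v 1.203 -1.013 0.947
v 1.477 -0.895 1.082
v 1.74 -0.703 1.114
v 1.953 -0.465 1.037
v 2.082 -0.219 0.864
v -3.169 2.877 -4.646
v -2.763 2.335 -5.013
v -2.471 2.363 -3.114
v -2.563 2.584 -5.02
v -2.467 2.884 -4.963
v -2.493 3.183 -4.851
v -2.636 3.429 -4.704
v -2.871 3.579 -4.546
v -3.157 3.608 -4.406
v -3.446 3.511 -4.308
v -3.686 3.303 -4.268
v -3.837 3.022 -4.293
v -3.873 2.716 -4.379
v -3.787 2.437 -4.512
v -3.594 2.235 -4.668
v -3.327 2.143 -4.82
v -3.033 2.179 -4.942
v 2.795 1.569 2.469
v 1.937 1.121 3.667
v 1.964 3.365 2.547
v 1.107 2.917 3.744
v 3.533 1.883 3.116
v 2.676 1.435 4.313
v 2.703 3.679 3.193
v 1.845 3.231 4.391
f 1 12 6
f 1 6 2
f 1 2 8
f 1 8 11
f 1 11 12
f 2 6 10
f 6 12 5
f 12 11 3
f 11 8 7
f 8 2 9
f 4 10 5
f 4 5 3
f 4 3 7
f 4 7 9
f 4 9 10
f 5 10 6
f 3 5 12
f 7 3 11
f 9 7 8
f 10 9 2
f 14 13 16
f 14 16 15
f 16 13 17
f 16 17 15
f 17 13 18
f 17 18 15
f 18 13 19
f 18 19 15
f 19 13 20
f 19 20 15
f 20 13 21
f 20 21 15
f 21 13 22
f 21 22 15
f 22 13 23
f 22 23 15
f 23 13 24
f 23 24 15
f 24 13 25
f 24 25 15
f 25 13 26
f 25 26 15
f 26 13 27
f 26 27 15
f 27 13 28
f 27 28 15
f 28 13 29
f 28 29 15
f 29 13 30
f 29 30 15
f 30 13 14
f 30 14 15
f 32 31 34
f 32 34 33
f 34 31 35
f 34 35 33
f 35 31 36
f 35 36 33
f 36 31 37
f 36 37 33
f 37 31 38
f 37 38 33
f 38 31 39
f 38 39 33
f 39 31 40
f 39 40 33
f 40 31 41
f 40 41 33
f 41 31 42
f 41 42 33
f 42 31 43
f 42 43 33
f 43 31 44
f 43 44 33
f 44 31 45
f 44 45 33
f 45 31 46
f 45 46 33
f 46 31 47
f 46 47 33
f 47 31 32
f 47 32 33
f 49 51 48
f 52 49 48
f 48 51 50
f 50 52 48
f 49 55 51
f 53 49 52
f 53 55 49
f 51 55 50
f 54 52 50
f 50 55 54
f 54 53 52
f 55 53 54



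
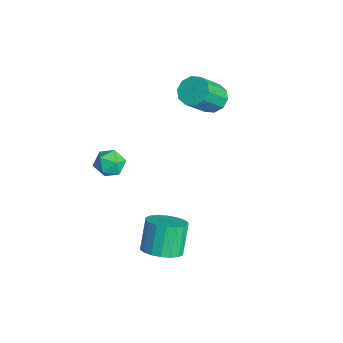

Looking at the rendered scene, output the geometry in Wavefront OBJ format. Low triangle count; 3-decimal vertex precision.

v 3.976 0.395 -4.058
v 4.823 0.51 -3.667
v 4.151 0.98 -2.351
v 3.304 0.865 -2.742
v 4.748 0.884 -3.839
v 4.077 1.354 -2.523
v 4.52 1.161 -4.054
v 3.849 1.631 -2.738
v 4.184 1.287 -4.27
v 3.513 1.757 -2.954
v 3.808 1.235 -4.444
v 3.136 1.705 -3.128
v 3.464 1.018 -4.541
v 2.793 1.488 -3.226
v 3.222 0.677 -4.543
v 2.55 1.147 -3.228
v 3.129 0.28 -4.449
v 2.457 0.75 -3.133
v 3.203 -0.094 -4.277
v 2.532 0.376 -2.961
v 3.431 -0.371 -4.062
v 2.76 0.099 -2.746
v 3.767 -0.497 -3.846
v 3.096 -0.027 -2.53
v 4.144 -0.445 -3.672
v 3.472 0.025 -2.356
v 4.487 -0.228 -3.574
v 3.816 0.242 -2.259
v 4.73 0.113 -3.572
v 4.058 0.583 -2.257
v -1.046 4.451 0.766
v -0.52 4.984 0.984
v 0.031 3.883 2.351
v -0.494 3.349 2.134
v -0.93 5.073 1.222
v -0.379 3.972 2.589
v -1.384 4.925 1.285
v -0.833 3.824 2.652
v -1.709 4.595 1.15
v -1.158 3.494 2.517
v -1.781 4.21 0.869
v -1.229 3.109 2.236
v -1.571 3.917 0.549
v -1.02 2.816 1.916
v -1.161 3.828 0.311
v -0.61 2.727 1.678
v -0.707 3.976 0.248
v -0.156 2.875 1.615
v -0.382 4.306 0.383
v 0.169 3.205 1.75
v -0.311 4.691 0.664
v 0.241 3.59 2.031
v -0.029 0.138 -1.404
v 0.362 -0.416 -1.023
v -0.722 -0.744 -1.977
v -0.331 -1.298 -1.596
v -0.814 -0.827 -1.209
v -0.386 -0.282 -0.855
v 0.026 -0.878 -2.145
v 0.454 -0.333 -1.791
v 0.396 -1.045 -1.481
v -0.124 -1.013 -0.902
v -0.236 -0.147 -2.098
v -0.756 -0.115 -1.519
f 2 1 5
f 2 5 3
f 3 5 6
f 3 6 4
f 5 1 7
f 5 7 6
f 6 7 8
f 6 8 4
f 7 1 9
f 7 9 8
f 8 9 10
f 8 10 4
f 9 1 11
f 9 11 10
f 10 11 12
f 10 12 4
f 11 1 13
f 11 13 12
f 12 13 14
f 12 14 4
f 13 1 15
f 13 15 14
f 14 15 16
f 14 16 4
f 15 1 17
f 15 17 16
f 16 17 18
f 16 18 4
f 17 1 19
f 17 19 18
f 18 19 20
f 18 20 4
f 19 1 21
f 19 21 20
f 20 21 22
f 20 22 4
f 21 1 23
f 21 23 22
f 22 23 24
f 22 24 4
f 23 1 25
f 23 25 24
f 24 25 26
f 24 26 4
f 25 1 27
f 25 27 26
f 26 27 28
f 26 28 4
f 27 1 29
f 27 29 28
f 28 29 30
f 28 30 4
f 29 1 2
f 29 2 30
f 30 2 3
f 30 3 4
f 32 31 35
f 32 35 33
f 33 35 36
f 33 36 34
f 35 31 37
f 35 37 36
f 36 37 38
f 36 38 34
f 37 31 39
f 37 39 38
f 38 39 40
f 38 40 34
f 39 31 41
f 39 41 40
f 40 41 42
f 40 42 34
f 41 31 43
f 41 43 42
f 42 43 44
f 42 44 34
f 43 31 45
f 43 45 44
f 44 45 46
f 44 46 34
f 45 31 47
f 45 47 46
f 46 47 48
f 46 48 34
f 47 31 49
f 47 49 48
f 48 49 50
f 48 50 34
f 49 31 51
f 49 51 50
f 50 51 52
f 50 52 34
f 51 31 32
f 51 32 52
f 52 32 33
f 52 33 34
f 53 64 58
f 53 58 54
f 53 54 60
f 53 60 63
f 53 63 64
f 54 58 62
f 58 64 57
f 64 63 55
f 63 60 59
f 60 54 61
f 56 62 57
f 56 57 55
f 56 55 59
f 56 59 61
f 56 61 62
f 57 62 58
f 55 57 64
f 59 55 63
f 61 59 60
f 62 61 54



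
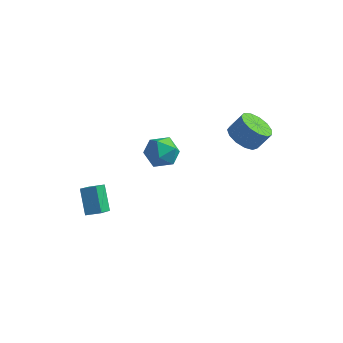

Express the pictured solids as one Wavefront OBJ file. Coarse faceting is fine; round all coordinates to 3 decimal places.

v -1.854 2.954 -0.131
v -1.141 2.783 -1.092
v -2.879 1.357 -0.608
v -2.166 1.186 -1.569
v -1.725 1.029 -0.454
v -1.092 2.016 -0.159
v -2.928 2.124 -1.541
v -2.295 3.111 -1.246
v -1.805 2.27 -1.964
v -1.061 1.593 -1.292
v -2.959 2.547 -0.408
v -2.215 1.87 0.264
v 3.203 1.632 2.517
v 4.046 0.986 2.231
v 4.74 1.402 3.337
v 3.897 2.048 3.623
v 4.147 1.535 1.961
v 4.841 1.95 3.067
v 3.949 2.114 1.868
v 4.643 2.53 2.974
v 3.514 2.541 1.981
v 4.207 2.957 3.087
v 2.98 2.679 2.264
v 3.673 3.095 3.37
v 2.517 2.485 2.627
v 3.211 2.9 3.733
v 2.272 2.02 2.956
v 2.966 2.435 4.062
v 2.322 1.432 3.145
v 3.016 1.847 4.251
v 2.653 0.907 3.135
v 3.347 1.323 4.241
v 3.158 0.613 2.929
v 3.852 1.029 4.034
v 3.677 0.642 2.592
v 4.371 1.058 3.698
v -4.754 -2.312 -1.39
v -4.703 -3.602 -0.462
v -3.865 -2.063 -1.091
v -3.815 -3.353 -0.163
v -4.025 -3.267 -2.757
v -3.975 -4.557 -1.829
v -3.137 -3.018 -2.458
v -3.086 -4.308 -1.53
f 1 12 6
f 1 6 2
f 1 2 8
f 1 8 11
f 1 11 12
f 2 6 10
f 6 12 5
f 12 11 3
f 11 8 7
f 8 2 9
f 4 10 5
f 4 5 3
f 4 3 7
f 4 7 9
f 4 9 10
f 5 10 6
f 3 5 12
f 7 3 11
f 9 7 8
f 10 9 2
f 14 13 17
f 14 17 15
f 15 17 18
f 15 18 16
f 17 13 19
f 17 19 18
f 18 19 20
f 18 20 16
f 19 13 21
f 19 21 20
f 20 21 22
f 20 22 16
f 21 13 23
f 21 23 22
f 22 23 24
f 22 24 16
f 23 13 25
f 23 25 24
f 24 25 26
f 24 26 16
f 25 13 27
f 25 27 26
f 26 27 28
f 26 28 16
f 27 13 29
f 27 29 28
f 28 29 30
f 28 30 16
f 29 13 31
f 29 31 30
f 30 31 32
f 30 32 16
f 31 13 33
f 31 33 32
f 32 33 34
f 32 34 16
f 33 13 35
f 33 35 34
f 34 35 36
f 34 36 16
f 35 13 14
f 35 14 36
f 36 14 15
f 36 15 16
f 38 40 37
f 41 38 37
f 37 40 39
f 39 41 37
f 38 44 40
f 42 38 41
f 42 44 38
f 40 44 39
f 43 41 39
f 39 44 43
f 43 42 41
f 44 42 43



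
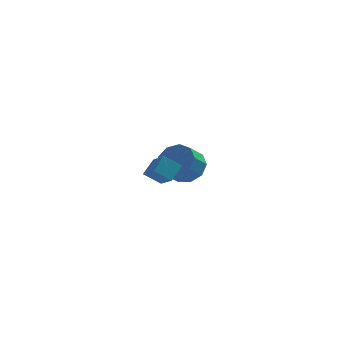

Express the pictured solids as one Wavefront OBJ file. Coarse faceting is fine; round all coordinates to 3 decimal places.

v 1.996 3.364 -1.466
v 2.708 2.546 -1.651
v 2.077 1.799 -0.779
v 1.364 2.616 -0.594
v 2.959 2.985 -1.093
v 2.328 2.237 -0.222
v 2.759 3.601 -0.71
v 2.128 2.853 0.162
v 2.202 4.106 -0.68
v 1.571 3.358 0.191
v 1.548 4.263 -1.018
v 0.917 3.516 -0.147
v 1.104 4 -1.566
v 0.473 3.253 -0.694
v 1.077 3.439 -2.066
v 0.446 2.692 -1.195
v 1.48 2.843 -2.286
v 0.849 2.096 -1.414
v 2.124 2.49 -2.122
v 1.493 1.743 -1.25
v 0.337 -3.978 2.202
v 0.822 -3.274 2.811
v -0.175 -2.963 1.437
v 0.31 -2.259 2.046
v 1.19 -4.021 1.574
v 1.675 -3.317 2.183
v 0.678 -3.006 0.809
v 1.163 -2.302 1.418
f 2 1 5
f 2 5 3
f 3 5 6
f 3 6 4
f 5 1 7
f 5 7 6
f 6 7 8
f 6 8 4
f 7 1 9
f 7 9 8
f 8 9 10
f 8 10 4
f 9 1 11
f 9 11 10
f 10 11 12
f 10 12 4
f 11 1 13
f 11 13 12
f 12 13 14
f 12 14 4
f 13 1 15
f 13 15 14
f 14 15 16
f 14 16 4
f 15 1 17
f 15 17 16
f 16 17 18
f 16 18 4
f 17 1 19
f 17 19 18
f 18 19 20
f 18 20 4
f 19 1 2
f 19 2 20
f 20 2 3
f 20 3 4
f 22 24 21
f 25 22 21
f 21 24 23
f 23 25 21
f 22 28 24
f 26 22 25
f 26 28 22
f 24 28 23
f 27 25 23
f 23 28 27
f 27 26 25
f 28 26 27



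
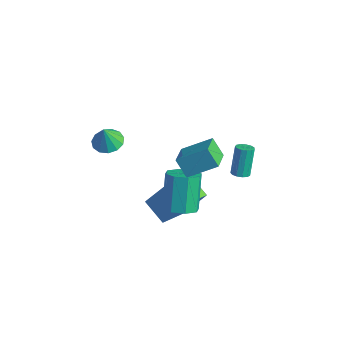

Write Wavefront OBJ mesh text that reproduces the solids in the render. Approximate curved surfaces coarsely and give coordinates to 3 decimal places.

v 2.489 -3.365 3.294
v 3.512 -2.137 4.206
v 1.595 -2.203 2.732
v 2.618 -0.975 3.643
v 3.222 -3.265 2.337
v 4.245 -2.037 3.248
v 2.328 -2.103 1.774
v 3.351 -0.875 2.686
v -2.462 -3.782 1.305
v -1.678 -3.386 1.363
v -2.398 -4.098 2.595
v -2.018 -3.039 1.465
v -2.499 -2.928 1.516
v -2.968 -3.089 1.5
v -3.276 -3.469 1.422
v -3.326 -3.949 1.307
v -3.102 -4.375 1.191
v -2.674 -4.614 1.112
v -2.18 -4.588 1.093
v -1.774 -4.306 1.142
v -1.588 -3.858 1.243
v 3.358 0.345 0.188
v 3.8 0.618 0.186
v 3.404 1.268 1.751
v 2.962 0.995 1.752
v 3.597 0.789 0.063
v 3.201 1.44 1.628
v 3.318 0.82 -0.02
v 2.922 1.47 1.545
v 3.051 0.699 -0.037
v 2.655 1.35 1.527
v 2.882 0.466 0.017
v 2.486 1.117 1.581
v 2.864 0.195 0.125
v 2.468 0.845 1.69
v 3.003 -0.029 0.253
v 2.607 0.621 1.818
v 3.254 -0.135 0.361
v 2.858 0.516 1.925
v 3.539 -0.088 0.413
v 3.143 0.563 1.978
v 3.766 0.097 0.394
v 3.37 0.747 1.959
v 3.863 0.36 0.309
v 3.467 1.01 1.874
v 3.222 -3.672 -0.135
v 4.1 -3.344 0.075
v 3.335 -2.48 1.924
v 2.458 -2.808 1.715
v 3.705 -2.862 -0.314
v 2.94 -1.997 1.535
v 3.027 -2.854 -0.598
v 2.262 -1.99 1.252
v 2.464 -3.326 -0.61
v 1.699 -2.462 1.239
v 2.345 -4 -0.344
v 1.58 -3.136 1.505
v 2.74 -4.483 0.045
v 1.975 -3.618 1.894
v 3.418 -4.49 0.328
v 2.653 -3.626 2.178
v 3.981 -4.018 0.341
v 3.216 -3.154 2.19
v 0.629 -1.235 -4.618
v 0.983 -2.963 -3.859
v -0.82 -1.224 -3.916
v -0.466 -2.951 -3.157
v 1.486 -0.289 -2.863
v 1.84 -2.016 -2.104
v 0.037 -0.277 -2.161
v 0.391 -2.005 -1.402
f 2 4 1
f 5 2 1
f 1 4 3
f 3 5 1
f 2 8 4
f 6 2 5
f 6 8 2
f 4 8 3
f 7 5 3
f 3 8 7
f 7 6 5
f 8 6 7
f 10 9 12
f 10 12 11
f 12 9 13
f 12 13 11
f 13 9 14
f 13 14 11
f 14 9 15
f 14 15 11
f 15 9 16
f 15 16 11
f 16 9 17
f 16 17 11
f 17 9 18
f 17 18 11
f 18 9 19
f 18 19 11
f 19 9 20
f 19 20 11
f 20 9 21
f 20 21 11
f 21 9 10
f 21 10 11
f 23 22 26
f 23 26 24
f 24 26 27
f 24 27 25
f 26 22 28
f 26 28 27
f 27 28 29
f 27 29 25
f 28 22 30
f 28 30 29
f 29 30 31
f 29 31 25
f 30 22 32
f 30 32 31
f 31 32 33
f 31 33 25
f 32 22 34
f 32 34 33
f 33 34 35
f 33 35 25
f 34 22 36
f 34 36 35
f 35 36 37
f 35 37 25
f 36 22 38
f 36 38 37
f 37 38 39
f 37 39 25
f 38 22 40
f 38 40 39
f 39 40 41
f 39 41 25
f 40 22 42
f 40 42 41
f 41 42 43
f 41 43 25
f 42 22 44
f 42 44 43
f 43 44 45
f 43 45 25
f 44 22 23
f 44 23 45
f 45 23 24
f 45 24 25
f 47 46 50
f 47 50 48
f 48 50 51
f 48 51 49
f 50 46 52
f 50 52 51
f 51 52 53
f 51 53 49
f 52 46 54
f 52 54 53
f 53 54 55
f 53 55 49
f 54 46 56
f 54 56 55
f 55 56 57
f 55 57 49
f 56 46 58
f 56 58 57
f 57 58 59
f 57 59 49
f 58 46 60
f 58 60 59
f 59 60 61
f 59 61 49
f 60 46 62
f 60 62 61
f 61 62 63
f 61 63 49
f 62 46 47
f 62 47 63
f 63 47 48
f 63 48 49
f 65 67 64
f 68 65 64
f 64 67 66
f 66 68 64
f 65 71 67
f 69 65 68
f 69 71 65
f 67 71 66
f 70 68 66
f 66 71 70
f 70 69 68
f 71 69 70



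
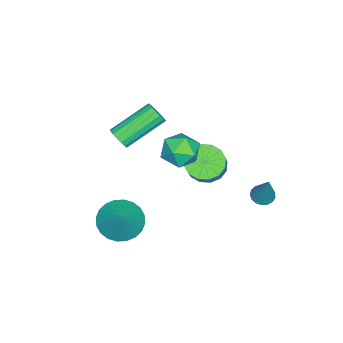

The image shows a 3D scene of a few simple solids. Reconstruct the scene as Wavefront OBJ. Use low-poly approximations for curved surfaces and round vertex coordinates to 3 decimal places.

v -3.026 1.385 -4.295
v -2.527 1.277 -4.468
v -2.334 1.875 -2.605
v -2.56 1.526 -4.527
v -2.699 1.744 -4.532
v -2.914 1.879 -4.483
v -3.155 1.901 -4.391
v -3.366 1.805 -4.277
v -3.499 1.613 -4.167
v -3.524 1.369 -4.086
v -3.435 1.128 -4.053
v -3.252 0.947 -4.075
v -3.018 0.866 -4.148
v -2.785 0.904 -4.254
v -2.608 1.052 -4.37
v -2.486 -0.949 -2.653
v -1.941 -0.541 -3.212
v -0.99 -0.243 -2.065
v -1.534 -0.651 -1.507
v -2.223 -0.216 -3.063
v -1.271 0.083 -1.916
v -2.575 -0.087 -2.804
v -1.623 0.212 -1.657
v -2.903 -0.189 -2.505
v -1.952 0.11 -1.358
v -3.12 -0.495 -2.246
v -2.168 -0.196 -1.099
v -3.166 -0.922 -2.096
v -2.214 -0.624 -0.949
v -3.03 -1.357 -2.095
v -2.079 -1.059 -0.948
v -2.749 -1.683 -2.244
v -1.797 -1.384 -1.097
v -2.397 -1.812 -2.503
v -1.445 -1.513 -1.356
v -2.068 -1.71 -2.802
v -1.117 -1.411 -1.655
v -1.852 -1.404 -3.061
v -0.9 -1.105 -1.914
v -1.806 -0.976 -3.211
v -0.854 -0.678 -2.064
v 1.029 -0.045 1.302
v 1.397 -0.557 0.668
v 0.003 -1.043 1.512
v 0.371 -1.555 0.878
v 0.797 -1.428 1.654
v 1.431 -0.812 1.524
v -0.031 -0.788 0.656
v 0.603 -0.172 0.526
v 0.742 -1.016 0.269
v 1.253 -1.412 0.886
v 0.147 -0.188 1.294
v 0.658 -0.584 1.911
v -1.373 -4.455 -1.19
v -1.098 -4.576 -0.706
v -2.452 -3.406 0.355
v -2.727 -3.285 -0.13
v -0.974 -4.35 -0.796
v -2.328 -3.181 0.264
v -0.942 -4.149 -0.977
v -2.296 -2.979 0.083
v -1.008 -4.017 -1.207
v -2.362 -2.847 -0.147
v -1.158 -3.986 -1.433
v -2.512 -2.816 -0.372
v -1.357 -4.062 -1.603
v -2.711 -2.892 -0.543
v -1.56 -4.228 -1.679
v -2.914 -3.058 -0.618
v -1.72 -4.446 -1.642
v -3.074 -3.276 -0.582
v -1.8 -4.666 -1.503
v -3.154 -3.496 -0.442
v -1.783 -4.838 -1.291
v -3.137 -3.668 -0.231
v -1.672 -4.922 -1.057
v -3.026 -3.752 0.004
v -1.492 -4.899 -0.853
v -2.846 -3.729 0.208
v -1.285 -4.774 -0.726
v -2.639 -3.604 0.334
v 1.51 -3.089 -3.659
v 2.118 -3.888 -3.77
v 2.43 -2.551 -2.481
v 2.284 -3.629 -4.018
v 2.332 -3.289 -4.211
v 2.254 -2.918 -4.32
v 2.064 -2.574 -4.328
v 1.788 -2.308 -4.235
v 1.471 -2.161 -4.054
v 1.159 -2.155 -3.813
v 0.901 -2.291 -3.548
v 0.735 -2.549 -3.301
v 0.687 -2.89 -3.108
v 0.765 -3.261 -2.999
v 0.955 -3.605 -2.991
v 1.231 -3.871 -3.084
v 1.548 -4.018 -3.265
v 1.86 -4.024 -3.506
f 2 1 4
f 2 4 3
f 4 1 5
f 4 5 3
f 5 1 6
f 5 6 3
f 6 1 7
f 6 7 3
f 7 1 8
f 7 8 3
f 8 1 9
f 8 9 3
f 9 1 10
f 9 10 3
f 10 1 11
f 10 11 3
f 11 1 12
f 11 12 3
f 12 1 13
f 12 13 3
f 13 1 14
f 13 14 3
f 14 1 15
f 14 15 3
f 15 1 2
f 15 2 3
f 17 16 20
f 17 20 18
f 18 20 21
f 18 21 19
f 20 16 22
f 20 22 21
f 21 22 23
f 21 23 19
f 22 16 24
f 22 24 23
f 23 24 25
f 23 25 19
f 24 16 26
f 24 26 25
f 25 26 27
f 25 27 19
f 26 16 28
f 26 28 27
f 27 28 29
f 27 29 19
f 28 16 30
f 28 30 29
f 29 30 31
f 29 31 19
f 30 16 32
f 30 32 31
f 31 32 33
f 31 33 19
f 32 16 34
f 32 34 33
f 33 34 35
f 33 35 19
f 34 16 36
f 34 36 35
f 35 36 37
f 35 37 19
f 36 16 38
f 36 38 37
f 37 38 39
f 37 39 19
f 38 16 40
f 38 40 39
f 39 40 41
f 39 41 19
f 40 16 17
f 40 17 41
f 41 17 18
f 41 18 19
f 42 53 47
f 42 47 43
f 42 43 49
f 42 49 52
f 42 52 53
f 43 47 51
f 47 53 46
f 53 52 44
f 52 49 48
f 49 43 50
f 45 51 46
f 45 46 44
f 45 44 48
f 45 48 50
f 45 50 51
f 46 51 47
f 44 46 53
f 48 44 52
f 50 48 49
f 51 50 43
f 55 54 58
f 55 58 56
f 56 58 59
f 56 59 57
f 58 54 60
f 58 60 59
f 59 60 61
f 59 61 57
f 60 54 62
f 60 62 61
f 61 62 63
f 61 63 57
f 62 54 64
f 62 64 63
f 63 64 65
f 63 65 57
f 64 54 66
f 64 66 65
f 65 66 67
f 65 67 57
f 66 54 68
f 66 68 67
f 67 68 69
f 67 69 57
f 68 54 70
f 68 70 69
f 69 70 71
f 69 71 57
f 70 54 72
f 70 72 71
f 71 72 73
f 71 73 57
f 72 54 74
f 72 74 73
f 73 74 75
f 73 75 57
f 74 54 76
f 74 76 75
f 75 76 77
f 75 77 57
f 76 54 78
f 76 78 77
f 77 78 79
f 77 79 57
f 78 54 80
f 78 80 79
f 79 80 81
f 79 81 57
f 80 54 55
f 80 55 81
f 81 55 56
f 81 56 57
f 83 82 85
f 83 85 84
f 85 82 86
f 85 86 84
f 86 82 87
f 86 87 84
f 87 82 88
f 87 88 84
f 88 82 89
f 88 89 84
f 89 82 90
f 89 90 84
f 90 82 91
f 90 91 84
f 91 82 92
f 91 92 84
f 92 82 93
f 92 93 84
f 93 82 94
f 93 94 84
f 94 82 95
f 94 95 84
f 95 82 96
f 95 96 84
f 96 82 97
f 96 97 84
f 97 82 98
f 97 98 84
f 98 82 99
f 98 99 84
f 99 82 83
f 99 83 84



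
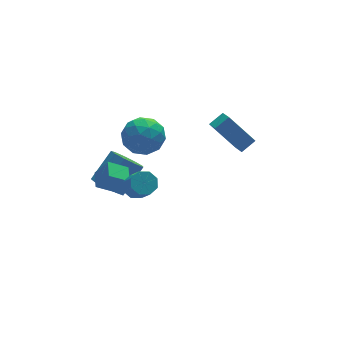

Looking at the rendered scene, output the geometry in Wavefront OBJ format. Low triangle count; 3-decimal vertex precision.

v -4.567 -0.25 0.859
v -4.01 -0.609 1.836
v -4.287 0.712 1.053
v -3.73 0.353 2.03
v -3.57 -0.413 0.23
v -3.013 -0.772 1.207
v -3.29 0.549 0.424
v -2.733 0.19 1.401
v -3.12 -1.954 1.867
v -2.567 -2.252 1.58
v -2.528 -3.303 2.746
v -3.08 -3.006 3.033
v -2.437 -1.87 1.921
v -2.398 -2.921 3.086
v -2.707 -1.537 2.23
v -2.667 -2.588 3.395
v -3.218 -1.449 2.327
v -3.179 -2.5 3.492
v -3.672 -1.657 2.154
v -3.633 -2.708 3.32
v -3.802 -2.039 1.814
v -3.763 -3.09 2.979
v -3.533 -2.372 1.505
v -3.493 -3.423 2.67
v -3.021 -2.46 1.408
v -2.982 -3.511 2.573
v 2.795 -0.785 1.65
v 1.637 -0.162 3.325
v 2.794 0.002 1.356
v 1.636 0.625 3.032
v 3.584 -0.605 2.128
v 2.426 0.018 3.804
v 3.583 0.182 1.835
v 2.425 0.805 3.51
v -1.937 2.607 2.152
v -0.862 2.503 2.62
v -2.018 0.717 1.92
v -0.943 0.613 2.388
v -1.851 0.936 3.065
v -1.801 2.104 3.208
v -1.079 1.116 1.332
v -1.029 2.284 1.475
v -0.331 1.582 2.113
v -0.808 1.471 3.184
v -2.072 1.749 1.356
v -2.549 1.638 2.427
v -1.392 2.721 2.406
v -1.488 0.499 2.134
v -2.021 0.689 2.531
v -1.389 0.628 2.807
v -1.944 2.486 2.752
v -1.312 2.425 3.027
v -1.894 1.504 3.289
v -1.568 0.795 1.513
v -0.936 0.734 1.788
v -1.491 2.592 1.733
v -0.859 2.531 2.009
v -0.986 1.716 1.251
v -0.448 2.118 2.384
v -0.496 1.008 2.247
v -0.576 1.303 1.627
v -0.547 1.989 1.711
v -0.729 2.053 3.013
v -0.776 0.942 2.877
v -1.31 1.132 3.275
v -1.281 1.819 3.359
v -0.417 1.511 2.715
v -2.104 2.278 1.663
v -2.151 1.167 1.527
v -1.599 1.401 1.181
v -1.57 2.088 1.265
v -2.384 2.212 2.293
v -2.432 1.102 2.156
v -2.333 1.231 2.829
v -2.304 1.917 2.913
v -2.463 1.709 1.825
v -3.517 1.119 -0.692
v -2.969 1.464 -1.387
v -1.694 2.065 -0.084
v -2.243 1.721 0.612
v -3.388 1.919 -1.188
v -2.113 2.521 0.116
v -3.867 2 -0.756
v -2.592 2.602 0.547
v -4.183 1.669 -0.295
v -2.908 2.271 1.009
v -4.187 1.081 -0.019
v -2.912 1.682 1.284
v -3.878 0.51 -0.058
v -2.603 1.112 1.246
v -3.4 0.225 -0.393
v -2.125 0.827 0.91
v -2.977 0.358 -0.868
v -1.702 0.96 0.435
v -2.807 0.847 -1.261
v -1.532 1.449 0.043
f 2 4 1
f 5 2 1
f 1 4 3
f 3 5 1
f 2 8 4
f 6 2 5
f 6 8 2
f 4 8 3
f 7 5 3
f 3 8 7
f 7 6 5
f 8 6 7
f 10 9 13
f 10 13 11
f 11 13 14
f 11 14 12
f 13 9 15
f 13 15 14
f 14 15 16
f 14 16 12
f 15 9 17
f 15 17 16
f 16 17 18
f 16 18 12
f 17 9 19
f 17 19 18
f 18 19 20
f 18 20 12
f 19 9 21
f 19 21 20
f 20 21 22
f 20 22 12
f 21 9 23
f 21 23 22
f 22 23 24
f 22 24 12
f 23 9 25
f 23 25 24
f 24 25 26
f 24 26 12
f 25 9 10
f 25 10 26
f 26 10 11
f 26 11 12
f 28 30 27
f 31 28 27
f 27 30 29
f 29 31 27
f 28 34 30
f 32 28 31
f 32 34 28
f 30 34 29
f 33 31 29
f 29 34 33
f 33 32 31
f 34 32 33
f 35 72 51
f 72 46 75
f 51 75 40
f 72 75 51
f 35 51 47
f 51 40 52
f 47 52 36
f 51 52 47
f 35 47 56
f 47 36 57
f 56 57 42
f 47 57 56
f 35 56 68
f 56 42 71
f 68 71 45
f 56 71 68
f 35 68 72
f 68 45 76
f 72 76 46
f 68 76 72
f 36 52 63
f 52 40 66
f 63 66 44
f 52 66 63
f 40 75 53
f 75 46 74
f 53 74 39
f 75 74 53
f 46 76 73
f 76 45 69
f 73 69 37
f 76 69 73
f 45 71 70
f 71 42 58
f 70 58 41
f 71 58 70
f 42 57 62
f 57 36 59
f 62 59 43
f 57 59 62
f 38 64 50
f 64 44 65
f 50 65 39
f 64 65 50
f 38 50 48
f 50 39 49
f 48 49 37
f 50 49 48
f 38 48 55
f 48 37 54
f 55 54 41
f 48 54 55
f 38 55 60
f 55 41 61
f 60 61 43
f 55 61 60
f 38 60 64
f 60 43 67
f 64 67 44
f 60 67 64
f 39 65 53
f 65 44 66
f 53 66 40
f 65 66 53
f 37 49 73
f 49 39 74
f 73 74 46
f 49 74 73
f 41 54 70
f 54 37 69
f 70 69 45
f 54 69 70
f 43 61 62
f 61 41 58
f 62 58 42
f 61 58 62
f 44 67 63
f 67 43 59
f 63 59 36
f 67 59 63
f 78 77 81
f 78 81 79
f 79 81 82
f 79 82 80
f 81 77 83
f 81 83 82
f 82 83 84
f 82 84 80
f 83 77 85
f 83 85 84
f 84 85 86
f 84 86 80
f 85 77 87
f 85 87 86
f 86 87 88
f 86 88 80
f 87 77 89
f 87 89 88
f 88 89 90
f 88 90 80
f 89 77 91
f 89 91 90
f 90 91 92
f 90 92 80
f 91 77 93
f 91 93 92
f 92 93 94
f 92 94 80
f 93 77 95
f 93 95 94
f 94 95 96
f 94 96 80
f 95 77 78
f 95 78 96
f 96 78 79
f 96 79 80

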